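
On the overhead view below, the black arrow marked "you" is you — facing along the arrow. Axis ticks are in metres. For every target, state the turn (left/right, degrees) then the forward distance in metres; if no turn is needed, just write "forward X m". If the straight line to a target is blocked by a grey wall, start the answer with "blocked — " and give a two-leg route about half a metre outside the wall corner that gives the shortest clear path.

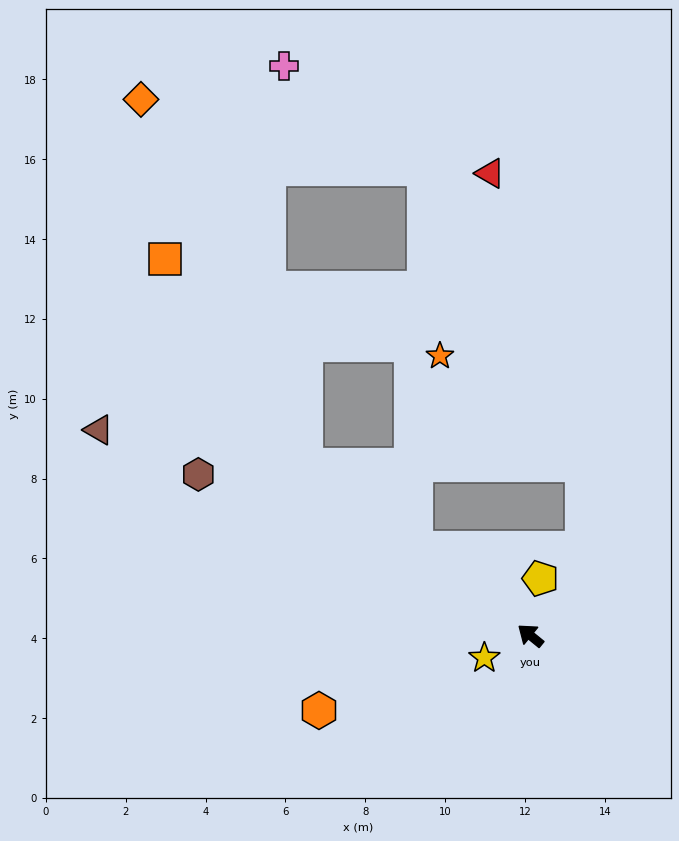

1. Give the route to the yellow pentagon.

turn right 61°, forward 1.4 m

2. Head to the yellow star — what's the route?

turn left 65°, forward 1.3 m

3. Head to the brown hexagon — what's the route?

turn left 13°, forward 9.2 m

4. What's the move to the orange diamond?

blocked — forward 7.0 m, then turn right 26°, forward 10.1 m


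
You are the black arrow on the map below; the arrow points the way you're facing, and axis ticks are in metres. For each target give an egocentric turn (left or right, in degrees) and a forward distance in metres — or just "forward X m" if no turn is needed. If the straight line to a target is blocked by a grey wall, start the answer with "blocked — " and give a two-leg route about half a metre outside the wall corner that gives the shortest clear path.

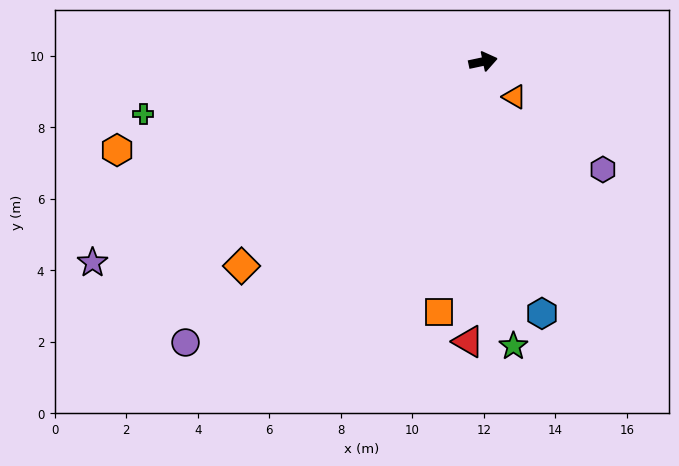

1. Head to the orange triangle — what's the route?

turn right 60°, forward 1.3 m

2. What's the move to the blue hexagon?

turn right 89°, forward 7.2 m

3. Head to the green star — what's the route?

turn right 96°, forward 8.0 m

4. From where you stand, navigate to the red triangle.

turn right 105°, forward 7.8 m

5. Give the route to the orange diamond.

turn right 152°, forward 8.8 m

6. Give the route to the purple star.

turn right 165°, forward 12.3 m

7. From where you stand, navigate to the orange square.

turn right 112°, forward 7.1 m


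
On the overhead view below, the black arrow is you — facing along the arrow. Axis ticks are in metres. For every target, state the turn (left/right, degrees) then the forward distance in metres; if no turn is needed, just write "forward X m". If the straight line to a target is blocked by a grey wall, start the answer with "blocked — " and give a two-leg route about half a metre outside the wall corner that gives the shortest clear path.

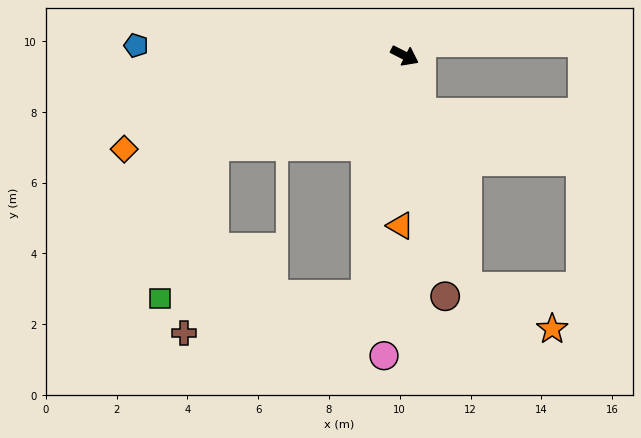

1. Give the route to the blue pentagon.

turn right 155°, forward 7.6 m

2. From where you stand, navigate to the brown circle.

turn right 53°, forward 6.9 m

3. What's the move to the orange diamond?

turn right 134°, forward 8.4 m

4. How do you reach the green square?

blocked — turn right 127°, forward 6.0 m, then turn left 44°, forward 4.6 m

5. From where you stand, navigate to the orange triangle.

turn right 64°, forward 4.8 m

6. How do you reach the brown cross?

blocked — turn right 72°, forward 6.9 m, then turn right 69°, forward 5.2 m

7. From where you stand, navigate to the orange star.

blocked — turn right 48°, forward 6.8 m, then turn left 49°, forward 2.7 m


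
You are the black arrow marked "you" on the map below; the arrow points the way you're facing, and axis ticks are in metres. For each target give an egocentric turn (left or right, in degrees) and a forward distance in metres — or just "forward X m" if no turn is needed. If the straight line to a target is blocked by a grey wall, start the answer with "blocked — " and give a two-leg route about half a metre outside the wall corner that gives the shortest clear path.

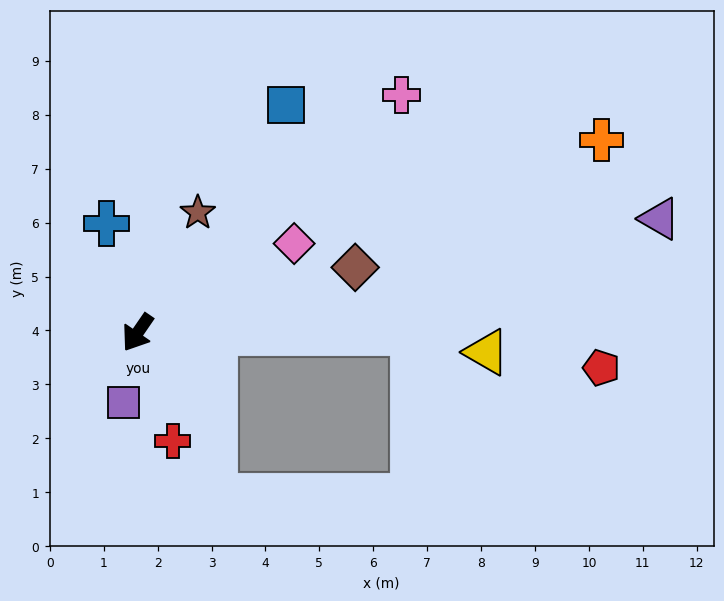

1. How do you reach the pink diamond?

turn left 154°, forward 3.3 m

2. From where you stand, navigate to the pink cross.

turn left 166°, forward 6.6 m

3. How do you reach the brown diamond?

turn left 141°, forward 4.2 m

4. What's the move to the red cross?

turn left 52°, forward 2.1 m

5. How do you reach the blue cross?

turn right 130°, forward 2.1 m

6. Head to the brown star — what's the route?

turn right 172°, forward 2.5 m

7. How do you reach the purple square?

turn left 23°, forward 1.3 m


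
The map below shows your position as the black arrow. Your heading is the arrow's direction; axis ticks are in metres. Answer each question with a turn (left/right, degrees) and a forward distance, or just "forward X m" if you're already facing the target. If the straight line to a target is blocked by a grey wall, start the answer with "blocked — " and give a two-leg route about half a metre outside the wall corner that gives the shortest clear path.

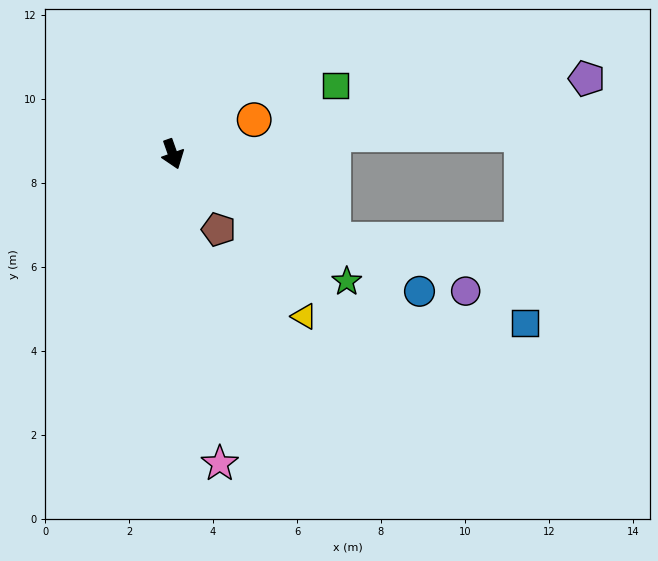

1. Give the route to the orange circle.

turn left 93°, forward 2.1 m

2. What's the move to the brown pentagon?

turn left 12°, forward 2.1 m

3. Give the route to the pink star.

turn right 11°, forward 7.5 m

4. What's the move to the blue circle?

turn left 41°, forward 6.7 m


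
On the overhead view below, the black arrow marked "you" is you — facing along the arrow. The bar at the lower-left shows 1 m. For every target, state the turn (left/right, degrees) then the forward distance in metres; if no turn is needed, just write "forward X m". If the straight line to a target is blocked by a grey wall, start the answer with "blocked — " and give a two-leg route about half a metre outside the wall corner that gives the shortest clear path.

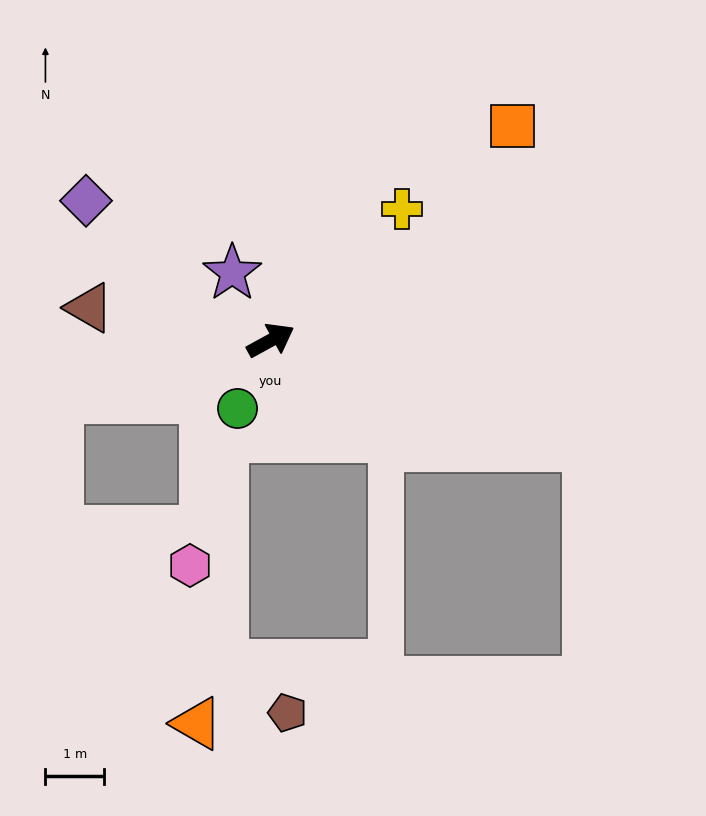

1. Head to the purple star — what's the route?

turn left 91°, forward 1.3 m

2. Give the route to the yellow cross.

turn left 16°, forward 3.1 m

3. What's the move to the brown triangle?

turn left 141°, forward 3.1 m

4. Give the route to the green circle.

turn right 145°, forward 1.3 m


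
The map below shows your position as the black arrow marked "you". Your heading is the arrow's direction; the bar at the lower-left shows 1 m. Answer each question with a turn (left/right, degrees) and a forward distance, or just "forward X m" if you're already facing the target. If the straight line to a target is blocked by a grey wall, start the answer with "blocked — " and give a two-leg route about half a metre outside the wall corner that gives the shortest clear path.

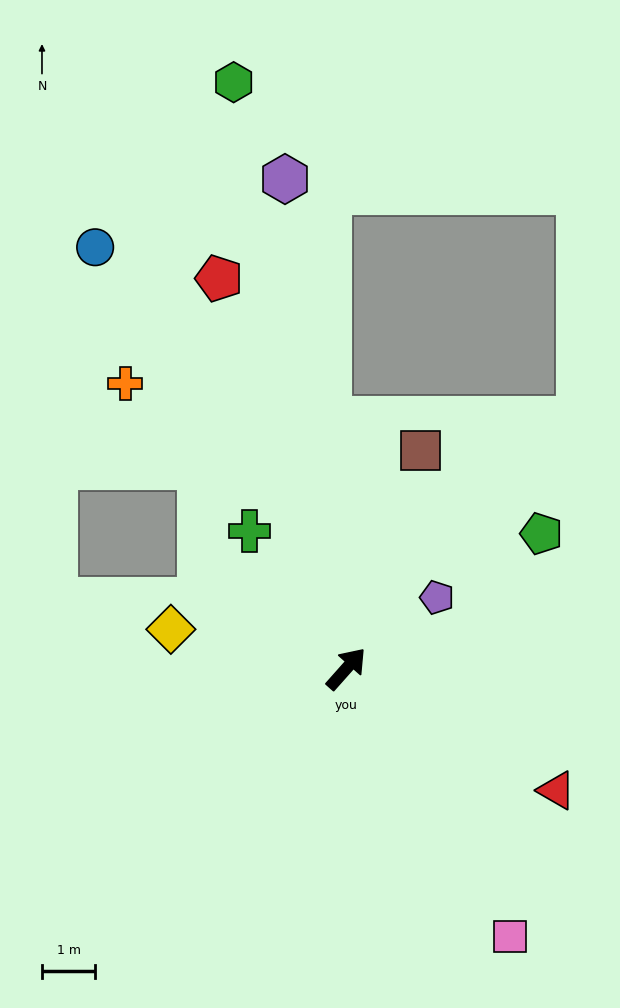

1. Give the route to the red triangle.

turn right 78°, forward 4.6 m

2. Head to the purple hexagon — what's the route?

turn left 49°, forward 9.3 m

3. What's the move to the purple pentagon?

turn right 10°, forward 2.2 m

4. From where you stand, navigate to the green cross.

turn left 77°, forward 3.2 m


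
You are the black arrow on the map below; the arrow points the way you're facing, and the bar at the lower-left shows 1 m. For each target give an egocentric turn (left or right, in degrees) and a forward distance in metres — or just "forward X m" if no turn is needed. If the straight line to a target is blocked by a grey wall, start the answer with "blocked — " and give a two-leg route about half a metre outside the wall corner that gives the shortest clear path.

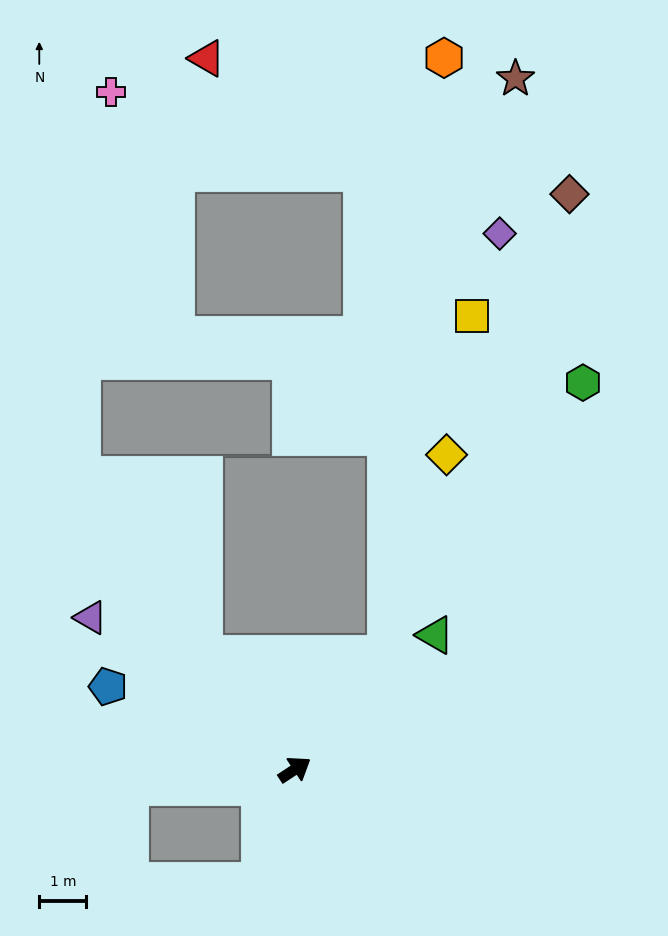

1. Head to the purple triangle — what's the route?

turn left 110°, forward 5.4 m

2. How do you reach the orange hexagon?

blocked — turn left 18°, forward 3.1 m, then turn left 33°, forward 12.7 m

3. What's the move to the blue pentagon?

turn left 123°, forward 4.3 m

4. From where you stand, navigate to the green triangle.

turn left 10°, forward 4.1 m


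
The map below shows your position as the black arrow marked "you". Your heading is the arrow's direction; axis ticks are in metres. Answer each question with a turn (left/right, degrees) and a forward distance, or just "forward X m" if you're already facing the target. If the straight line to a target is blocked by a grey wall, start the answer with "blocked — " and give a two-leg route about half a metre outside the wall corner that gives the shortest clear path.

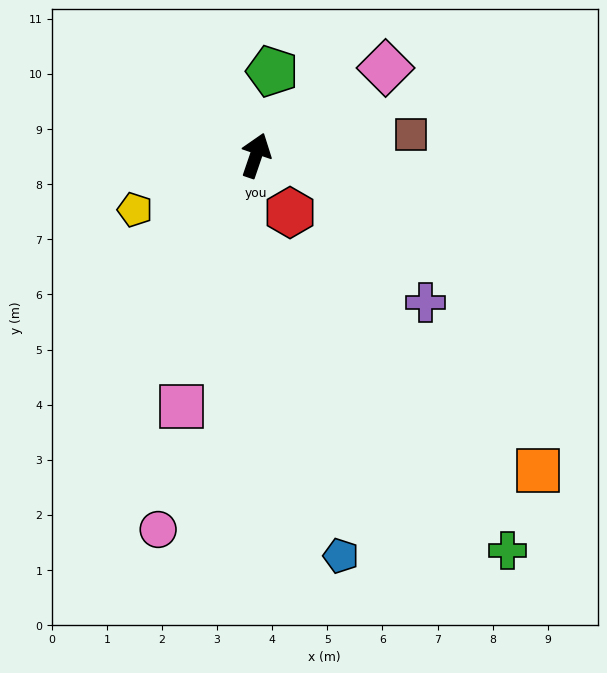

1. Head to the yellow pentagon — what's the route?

turn left 133°, forward 2.4 m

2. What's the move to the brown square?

turn right 64°, forward 2.8 m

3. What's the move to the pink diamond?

turn right 37°, forward 2.8 m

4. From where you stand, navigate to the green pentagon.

turn left 8°, forward 1.6 m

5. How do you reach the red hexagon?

turn right 130°, forward 1.2 m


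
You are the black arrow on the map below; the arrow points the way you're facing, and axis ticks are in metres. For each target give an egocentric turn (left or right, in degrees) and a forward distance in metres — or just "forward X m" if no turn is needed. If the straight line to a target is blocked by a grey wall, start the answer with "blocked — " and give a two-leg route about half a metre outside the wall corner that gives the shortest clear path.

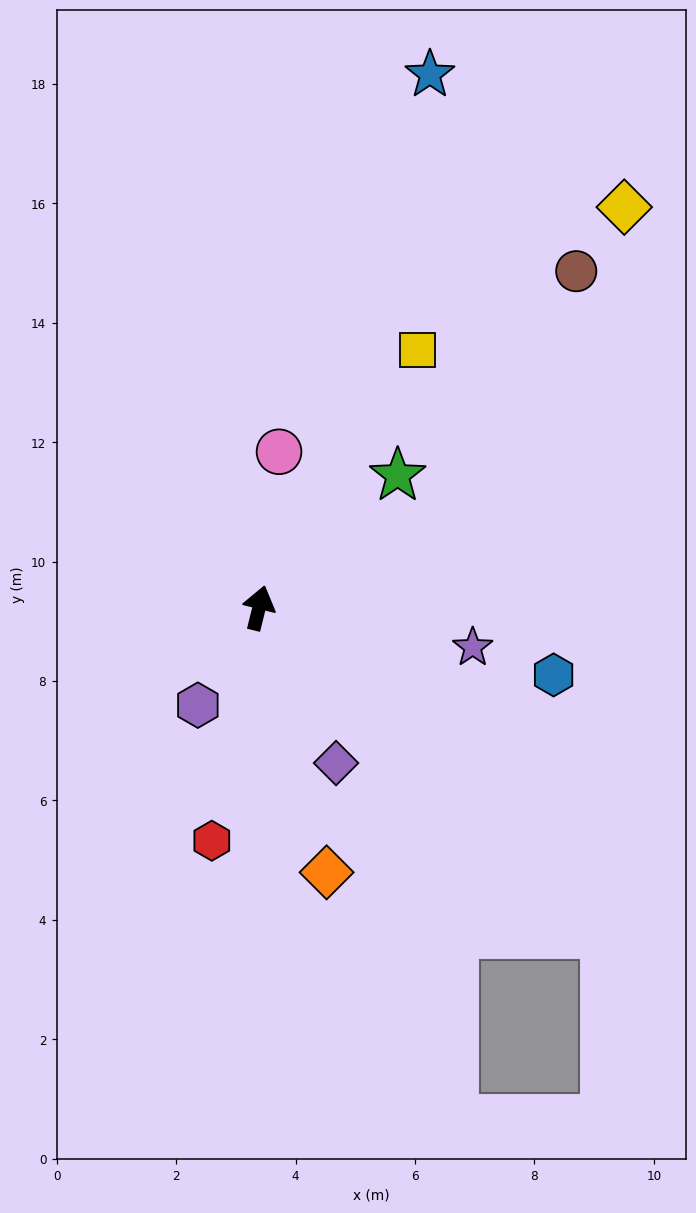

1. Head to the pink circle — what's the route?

turn left 7°, forward 2.6 m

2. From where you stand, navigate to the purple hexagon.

turn left 162°, forward 1.9 m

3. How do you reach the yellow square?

turn right 18°, forward 5.1 m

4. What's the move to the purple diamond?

turn right 140°, forward 2.9 m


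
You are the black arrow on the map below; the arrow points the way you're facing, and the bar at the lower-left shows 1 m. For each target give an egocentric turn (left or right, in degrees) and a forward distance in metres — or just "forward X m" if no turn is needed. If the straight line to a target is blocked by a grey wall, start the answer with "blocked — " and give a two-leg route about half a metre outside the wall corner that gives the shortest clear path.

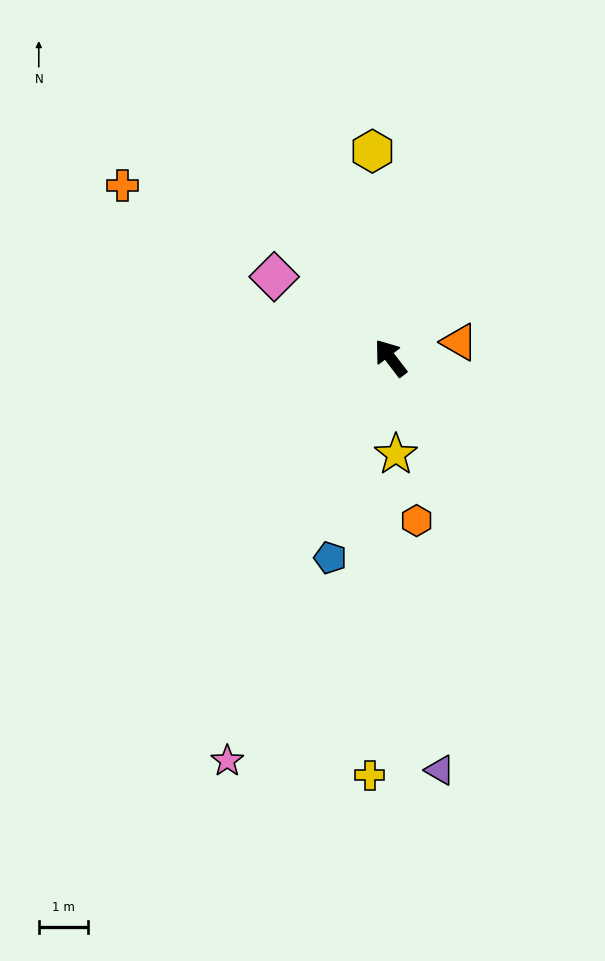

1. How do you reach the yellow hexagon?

turn right 32°, forward 4.3 m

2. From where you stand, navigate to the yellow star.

turn left 146°, forward 2.0 m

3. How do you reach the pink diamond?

turn left 18°, forward 2.9 m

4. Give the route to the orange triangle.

turn right 114°, forward 1.4 m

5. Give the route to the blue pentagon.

turn left 126°, forward 4.3 m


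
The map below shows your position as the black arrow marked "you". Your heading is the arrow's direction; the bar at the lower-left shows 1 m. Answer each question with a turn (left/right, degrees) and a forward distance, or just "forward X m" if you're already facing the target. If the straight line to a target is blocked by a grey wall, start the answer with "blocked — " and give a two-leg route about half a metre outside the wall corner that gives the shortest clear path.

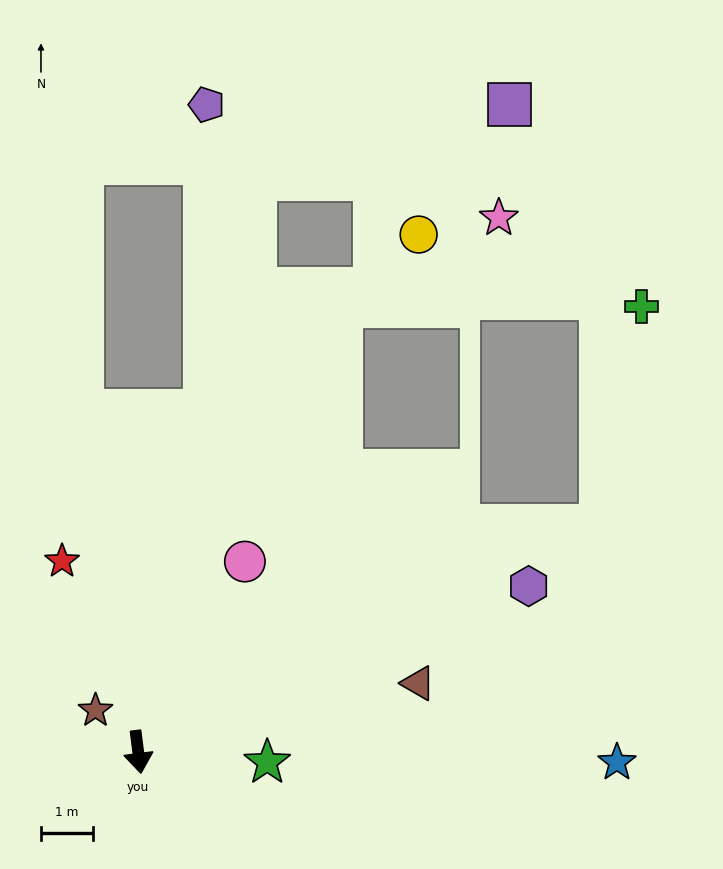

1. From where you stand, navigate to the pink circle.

turn left 144°, forward 4.2 m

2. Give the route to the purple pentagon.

blocked — turn left 162°, forward 6.7 m, then turn left 11°, forward 5.9 m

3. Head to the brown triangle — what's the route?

turn left 97°, forward 5.5 m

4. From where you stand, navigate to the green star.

turn left 78°, forward 2.5 m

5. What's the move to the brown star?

turn right 141°, forward 1.1 m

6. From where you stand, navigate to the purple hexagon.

turn left 106°, forward 8.1 m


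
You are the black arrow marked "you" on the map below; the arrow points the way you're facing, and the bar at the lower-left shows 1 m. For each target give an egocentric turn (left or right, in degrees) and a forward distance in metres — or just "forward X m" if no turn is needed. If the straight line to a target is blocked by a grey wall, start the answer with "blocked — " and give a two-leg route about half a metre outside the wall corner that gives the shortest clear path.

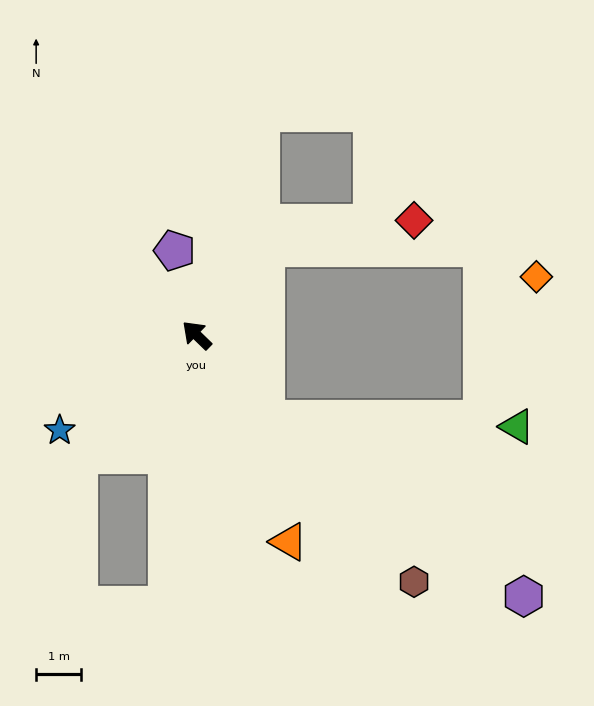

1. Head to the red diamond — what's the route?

blocked — turn right 84°, forward 2.5 m, then turn right 42°, forward 3.4 m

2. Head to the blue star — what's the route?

turn left 79°, forward 3.7 m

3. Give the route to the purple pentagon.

turn right 31°, forward 1.9 m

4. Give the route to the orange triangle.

turn left 158°, forward 5.0 m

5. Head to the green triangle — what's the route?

blocked — turn left 173°, forward 2.4 m, then turn left 49°, forward 5.6 m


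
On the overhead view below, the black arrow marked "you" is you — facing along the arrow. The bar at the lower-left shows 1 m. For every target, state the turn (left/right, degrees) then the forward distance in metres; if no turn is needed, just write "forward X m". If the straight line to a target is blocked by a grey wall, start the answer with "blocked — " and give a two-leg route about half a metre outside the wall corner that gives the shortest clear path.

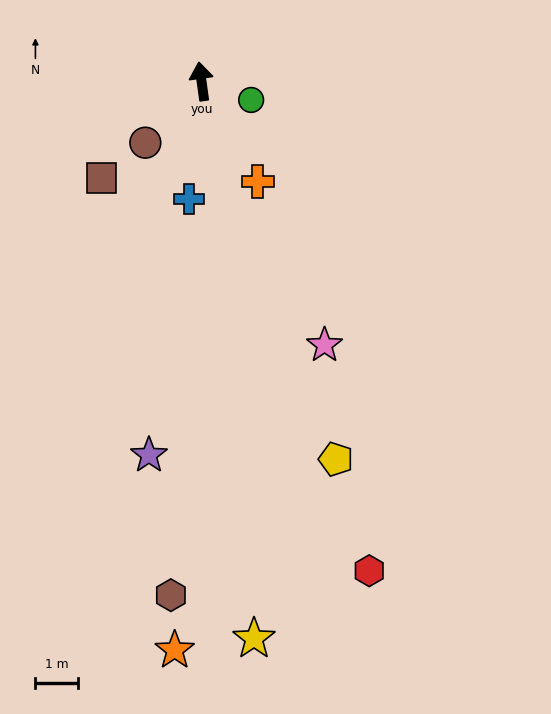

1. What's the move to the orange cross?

turn right 159°, forward 2.7 m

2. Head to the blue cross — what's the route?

turn left 166°, forward 2.8 m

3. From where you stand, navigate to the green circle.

turn right 119°, forward 1.2 m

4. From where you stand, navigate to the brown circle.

turn left 130°, forward 1.9 m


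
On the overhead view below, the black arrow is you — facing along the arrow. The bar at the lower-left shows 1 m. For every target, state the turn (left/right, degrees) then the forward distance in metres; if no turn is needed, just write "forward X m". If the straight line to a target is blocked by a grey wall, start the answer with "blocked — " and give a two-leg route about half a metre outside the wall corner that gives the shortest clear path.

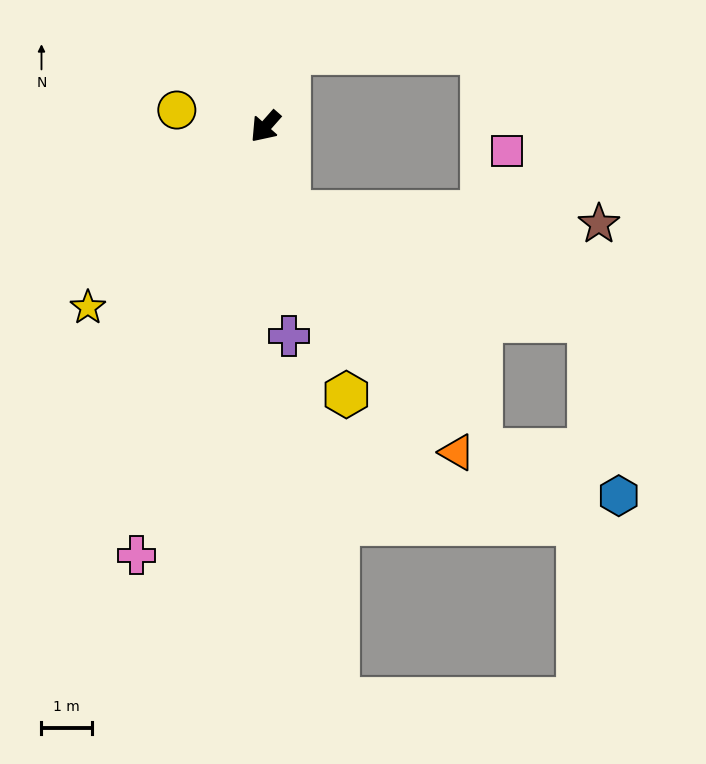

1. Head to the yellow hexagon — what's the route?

turn left 58°, forward 5.5 m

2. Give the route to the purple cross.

turn left 48°, forward 4.2 m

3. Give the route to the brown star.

blocked — turn left 57°, forward 1.7 m, then turn left 72°, forward 6.1 m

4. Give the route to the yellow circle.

turn right 59°, forward 1.8 m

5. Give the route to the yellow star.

turn right 3°, forward 5.0 m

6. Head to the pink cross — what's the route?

turn left 25°, forward 8.8 m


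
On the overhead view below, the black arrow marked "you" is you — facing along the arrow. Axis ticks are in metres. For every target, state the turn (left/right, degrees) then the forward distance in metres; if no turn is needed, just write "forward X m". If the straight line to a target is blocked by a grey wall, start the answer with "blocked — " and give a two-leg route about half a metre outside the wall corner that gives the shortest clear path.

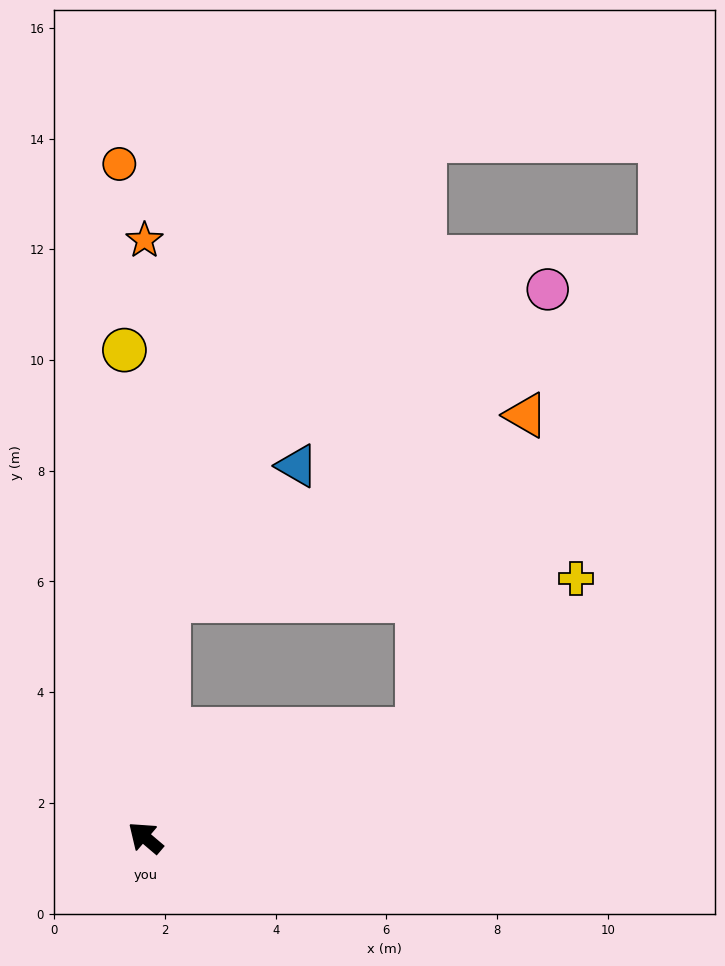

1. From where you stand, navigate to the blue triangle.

blocked — turn right 55°, forward 4.3 m, then turn right 39°, forward 3.4 m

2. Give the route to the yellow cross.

blocked — turn right 118°, forward 5.3 m, then turn left 23°, forward 4.0 m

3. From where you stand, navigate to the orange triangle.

blocked — turn right 118°, forward 5.3 m, then turn left 50°, forward 6.0 m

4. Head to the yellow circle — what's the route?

turn right 47°, forward 8.8 m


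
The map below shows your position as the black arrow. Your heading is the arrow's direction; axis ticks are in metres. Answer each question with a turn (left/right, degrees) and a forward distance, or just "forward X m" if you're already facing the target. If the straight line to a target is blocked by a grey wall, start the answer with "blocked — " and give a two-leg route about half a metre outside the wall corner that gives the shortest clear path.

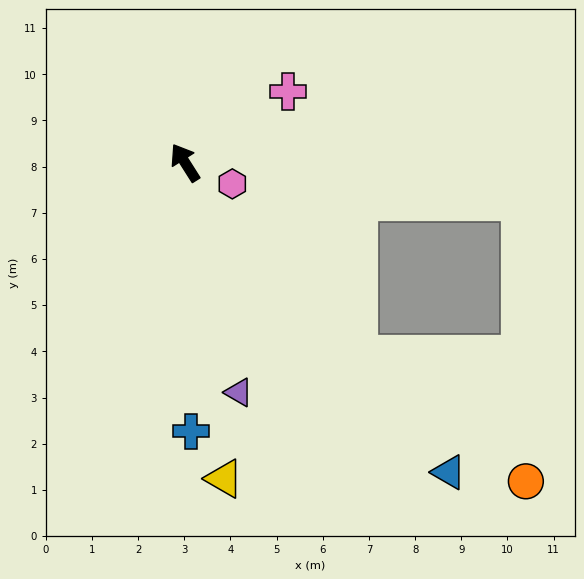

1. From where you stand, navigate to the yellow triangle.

turn left 155°, forward 6.9 m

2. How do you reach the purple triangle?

turn left 161°, forward 5.1 m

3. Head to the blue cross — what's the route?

turn left 149°, forward 5.8 m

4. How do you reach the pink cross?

turn right 88°, forward 2.7 m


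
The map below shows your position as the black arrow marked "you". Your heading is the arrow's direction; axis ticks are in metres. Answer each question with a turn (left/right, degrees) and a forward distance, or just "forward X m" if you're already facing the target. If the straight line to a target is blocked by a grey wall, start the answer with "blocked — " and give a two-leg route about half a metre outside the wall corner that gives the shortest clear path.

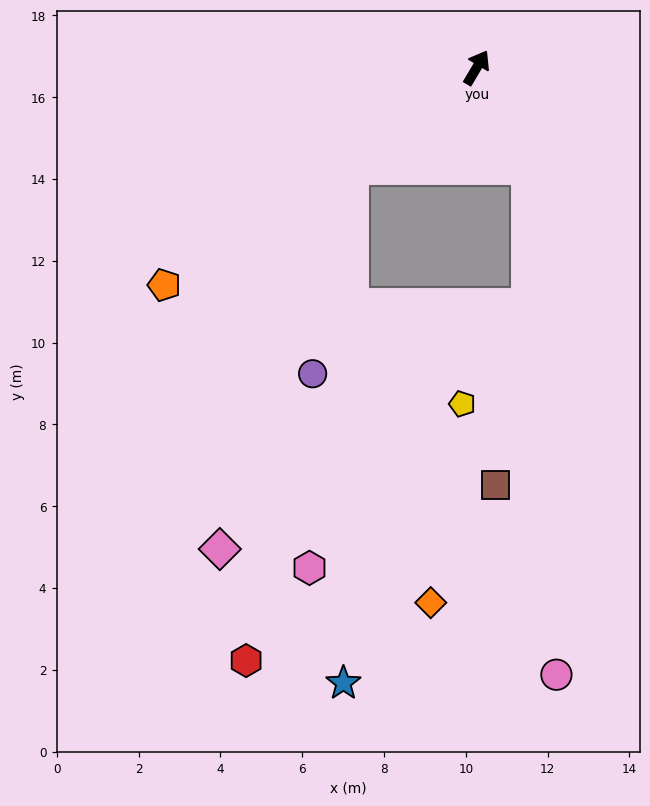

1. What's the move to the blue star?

blocked — turn left 159°, forward 3.9 m, then turn left 51°, forward 12.6 m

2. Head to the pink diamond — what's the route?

blocked — turn left 159°, forward 3.9 m, then turn left 33°, forward 9.9 m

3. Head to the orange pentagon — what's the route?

turn left 155°, forward 9.3 m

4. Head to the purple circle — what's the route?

blocked — turn left 159°, forward 3.9 m, then turn left 41°, forward 5.1 m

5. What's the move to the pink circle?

blocked — turn right 122°, forward 2.8 m, then turn right 24°, forward 12.4 m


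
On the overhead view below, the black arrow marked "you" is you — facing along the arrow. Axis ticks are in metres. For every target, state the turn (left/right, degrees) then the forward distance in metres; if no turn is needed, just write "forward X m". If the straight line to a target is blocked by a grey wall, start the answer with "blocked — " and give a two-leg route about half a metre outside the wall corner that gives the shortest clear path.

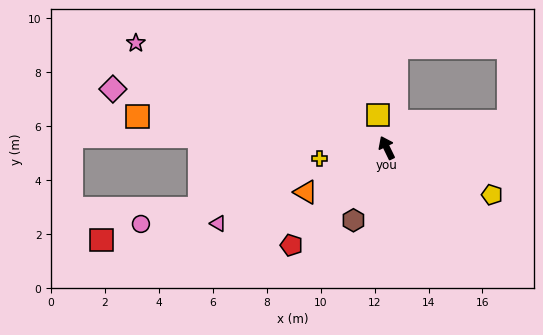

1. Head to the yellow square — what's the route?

turn right 11°, forward 1.3 m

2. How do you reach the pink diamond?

turn left 52°, forward 10.4 m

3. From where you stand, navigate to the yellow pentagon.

turn right 140°, forward 4.3 m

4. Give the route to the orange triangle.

turn left 93°, forward 3.4 m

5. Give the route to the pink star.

turn left 41°, forward 10.1 m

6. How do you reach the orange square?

turn left 57°, forward 9.3 m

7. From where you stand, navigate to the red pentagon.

turn left 110°, forward 5.0 m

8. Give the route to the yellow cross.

turn left 73°, forward 2.5 m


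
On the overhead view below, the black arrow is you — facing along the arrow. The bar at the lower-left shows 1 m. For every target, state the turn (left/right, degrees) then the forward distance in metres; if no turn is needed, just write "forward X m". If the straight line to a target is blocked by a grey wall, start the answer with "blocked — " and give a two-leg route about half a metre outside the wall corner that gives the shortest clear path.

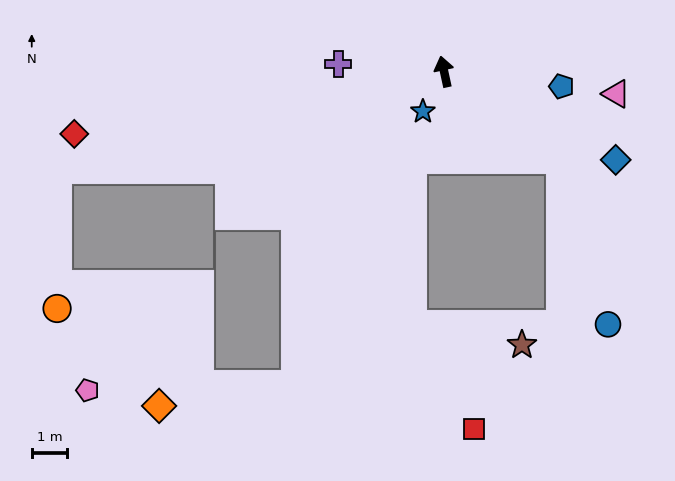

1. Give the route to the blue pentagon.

turn right 110°, forward 3.4 m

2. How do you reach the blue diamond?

turn right 130°, forward 5.5 m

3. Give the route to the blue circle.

blocked — turn right 139°, forward 4.2 m, then turn right 37°, forward 4.9 m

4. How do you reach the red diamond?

turn left 87°, forward 10.7 m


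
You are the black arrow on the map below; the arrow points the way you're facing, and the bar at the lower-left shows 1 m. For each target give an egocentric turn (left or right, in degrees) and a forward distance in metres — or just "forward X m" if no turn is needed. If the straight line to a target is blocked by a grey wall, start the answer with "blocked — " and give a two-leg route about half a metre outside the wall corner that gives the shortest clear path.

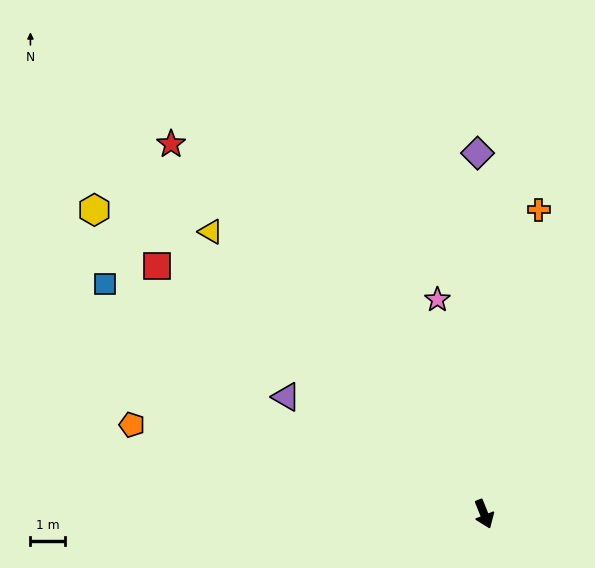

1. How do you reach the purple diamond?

turn left 159°, forward 10.5 m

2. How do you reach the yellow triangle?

turn right 158°, forward 11.4 m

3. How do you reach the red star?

turn right 162°, forward 14.1 m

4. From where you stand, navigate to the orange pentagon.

turn right 126°, forward 10.6 m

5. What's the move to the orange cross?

turn left 148°, forward 9.0 m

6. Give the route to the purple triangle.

turn right 143°, forward 6.7 m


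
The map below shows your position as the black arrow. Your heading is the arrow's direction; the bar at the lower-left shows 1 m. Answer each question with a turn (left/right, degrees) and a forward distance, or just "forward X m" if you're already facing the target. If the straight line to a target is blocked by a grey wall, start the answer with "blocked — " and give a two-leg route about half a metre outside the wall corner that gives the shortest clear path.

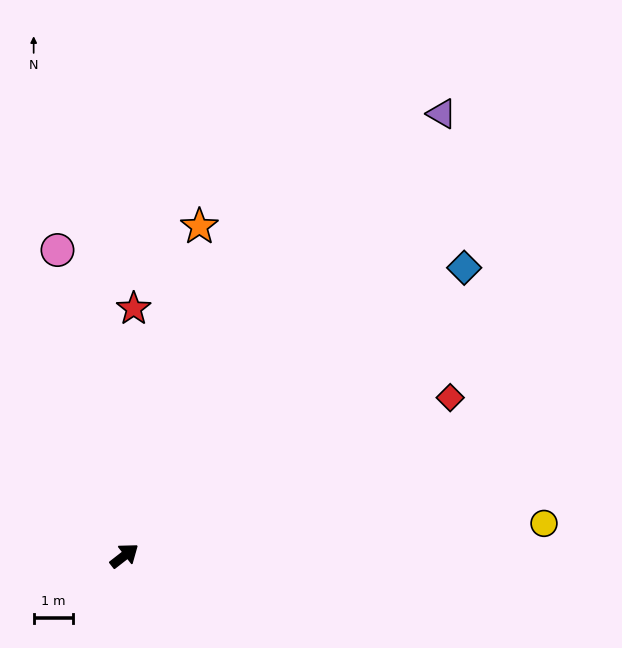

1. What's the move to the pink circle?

turn left 64°, forward 8.0 m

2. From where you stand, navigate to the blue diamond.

turn left 2°, forward 11.4 m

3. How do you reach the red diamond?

turn right 12°, forward 9.2 m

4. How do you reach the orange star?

turn left 39°, forward 8.6 m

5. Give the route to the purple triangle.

turn left 16°, forward 13.9 m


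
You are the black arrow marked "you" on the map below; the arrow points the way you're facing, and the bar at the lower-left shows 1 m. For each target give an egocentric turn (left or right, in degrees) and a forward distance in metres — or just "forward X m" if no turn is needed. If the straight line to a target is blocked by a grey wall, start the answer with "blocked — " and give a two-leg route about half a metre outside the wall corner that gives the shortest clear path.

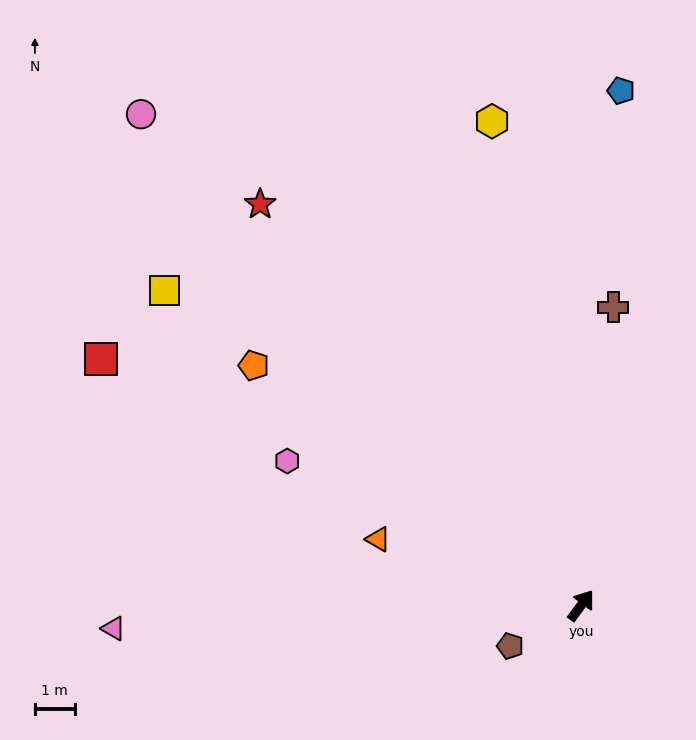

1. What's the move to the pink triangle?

turn left 129°, forward 11.8 m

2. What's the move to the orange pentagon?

turn left 90°, forward 10.2 m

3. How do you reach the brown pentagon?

turn left 156°, forward 2.1 m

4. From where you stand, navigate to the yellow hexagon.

turn left 47°, forward 12.4 m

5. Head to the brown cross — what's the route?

turn left 30°, forward 7.5 m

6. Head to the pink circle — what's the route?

turn left 78°, forward 16.6 m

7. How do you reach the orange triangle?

turn left 108°, forward 5.4 m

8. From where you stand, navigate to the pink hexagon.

turn left 100°, forward 8.2 m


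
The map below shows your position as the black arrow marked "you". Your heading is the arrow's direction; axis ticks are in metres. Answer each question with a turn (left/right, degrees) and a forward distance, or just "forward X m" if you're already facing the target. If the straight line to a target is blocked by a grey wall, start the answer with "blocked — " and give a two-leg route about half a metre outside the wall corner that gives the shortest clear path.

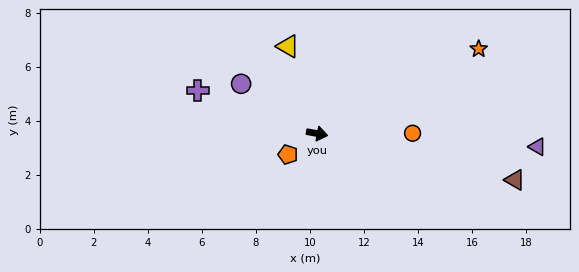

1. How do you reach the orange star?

turn left 38°, forward 6.8 m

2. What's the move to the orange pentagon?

turn right 134°, forward 1.3 m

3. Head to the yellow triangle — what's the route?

turn left 119°, forward 3.4 m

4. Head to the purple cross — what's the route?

turn left 170°, forward 4.7 m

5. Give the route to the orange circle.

turn left 11°, forward 3.5 m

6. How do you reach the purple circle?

turn left 157°, forward 3.4 m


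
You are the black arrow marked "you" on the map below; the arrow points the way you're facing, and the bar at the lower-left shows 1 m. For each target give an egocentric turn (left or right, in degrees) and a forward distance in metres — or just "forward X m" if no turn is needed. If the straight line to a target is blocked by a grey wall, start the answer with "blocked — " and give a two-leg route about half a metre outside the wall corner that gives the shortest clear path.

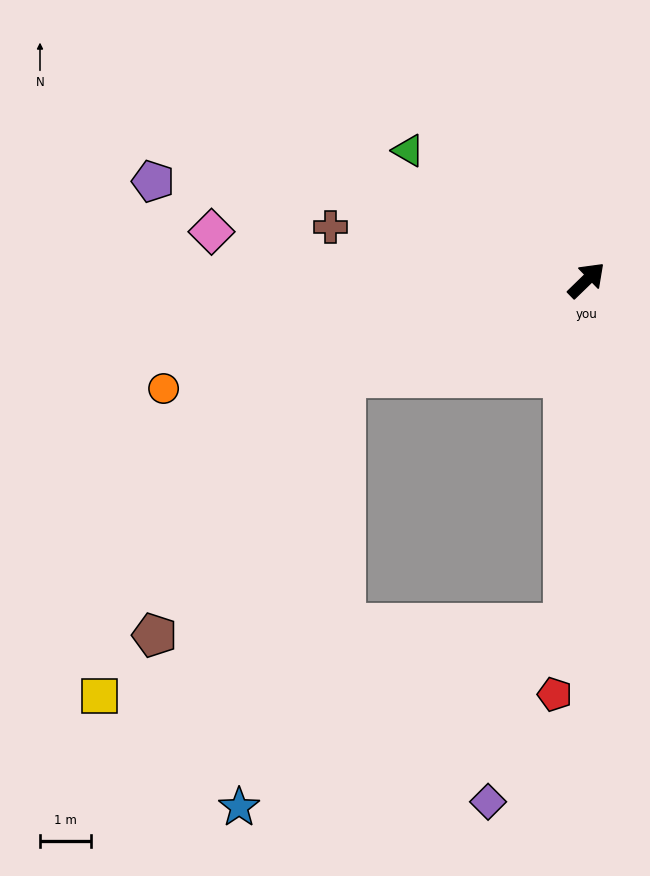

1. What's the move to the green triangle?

turn left 100°, forward 4.3 m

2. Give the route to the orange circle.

turn left 150°, forward 8.6 m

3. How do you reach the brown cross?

turn left 124°, forward 5.1 m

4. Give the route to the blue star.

blocked — turn left 157°, forward 5.1 m, then turn left 55°, forward 8.7 m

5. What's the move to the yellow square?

blocked — turn right 138°, forward 6.8 m, then turn right 77°, forward 9.3 m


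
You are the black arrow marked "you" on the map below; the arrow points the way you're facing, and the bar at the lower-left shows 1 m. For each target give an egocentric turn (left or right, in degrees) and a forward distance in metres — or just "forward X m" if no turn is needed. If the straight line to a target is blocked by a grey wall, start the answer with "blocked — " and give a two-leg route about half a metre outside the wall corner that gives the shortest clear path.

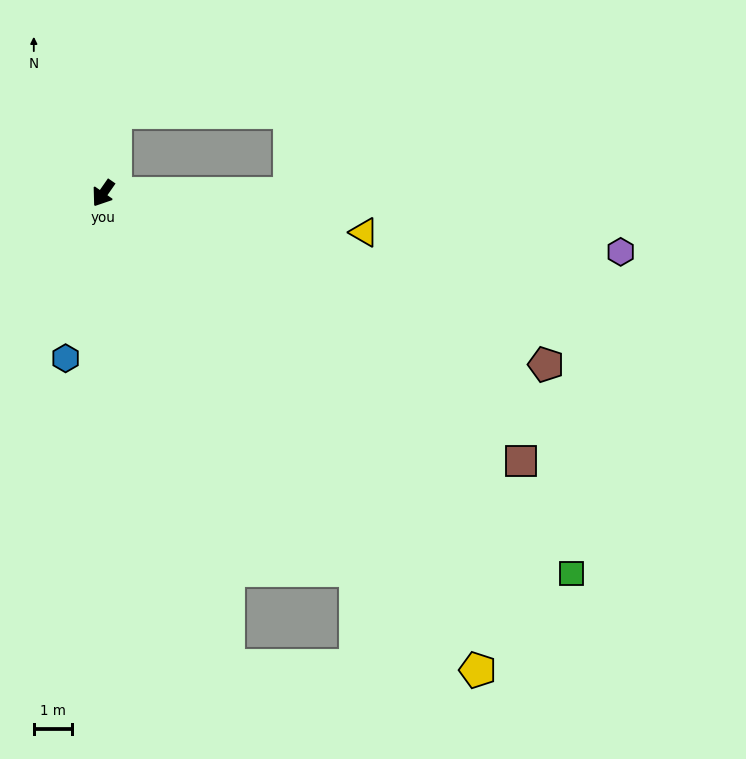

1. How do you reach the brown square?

turn left 92°, forward 13.0 m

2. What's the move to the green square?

turn left 86°, forward 15.7 m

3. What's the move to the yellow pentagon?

turn left 73°, forward 15.8 m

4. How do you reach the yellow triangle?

turn left 116°, forward 6.9 m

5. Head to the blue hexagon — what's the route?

turn left 22°, forward 4.4 m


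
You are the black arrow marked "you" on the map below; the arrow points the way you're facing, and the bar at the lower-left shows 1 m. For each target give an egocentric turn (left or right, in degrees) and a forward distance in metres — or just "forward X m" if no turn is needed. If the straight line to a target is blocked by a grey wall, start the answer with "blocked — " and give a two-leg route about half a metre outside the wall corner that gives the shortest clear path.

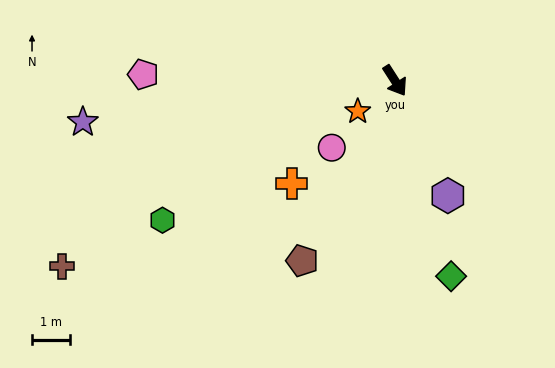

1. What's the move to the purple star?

turn right 115°, forward 8.3 m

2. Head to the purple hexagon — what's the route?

turn right 8°, forward 3.3 m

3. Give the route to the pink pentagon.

turn right 124°, forward 6.6 m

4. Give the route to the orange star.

turn right 83°, forward 1.3 m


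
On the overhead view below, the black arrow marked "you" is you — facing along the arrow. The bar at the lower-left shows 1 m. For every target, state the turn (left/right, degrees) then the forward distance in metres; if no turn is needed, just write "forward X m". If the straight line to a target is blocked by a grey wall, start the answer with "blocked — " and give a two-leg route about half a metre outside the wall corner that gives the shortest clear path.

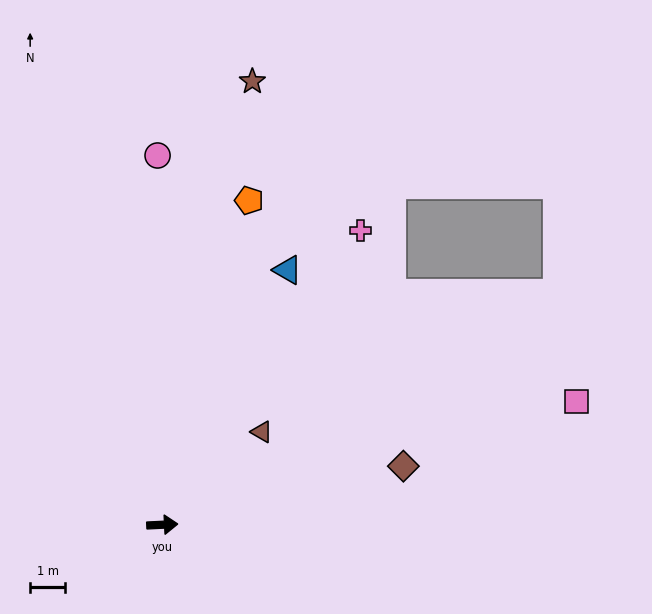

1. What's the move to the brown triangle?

turn left 40°, forward 3.9 m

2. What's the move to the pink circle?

turn left 88°, forward 10.6 m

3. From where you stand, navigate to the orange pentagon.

turn left 72°, forward 9.6 m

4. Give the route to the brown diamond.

turn left 11°, forward 7.1 m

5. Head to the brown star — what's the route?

turn left 76°, forward 13.0 m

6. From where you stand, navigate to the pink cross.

turn left 53°, forward 10.2 m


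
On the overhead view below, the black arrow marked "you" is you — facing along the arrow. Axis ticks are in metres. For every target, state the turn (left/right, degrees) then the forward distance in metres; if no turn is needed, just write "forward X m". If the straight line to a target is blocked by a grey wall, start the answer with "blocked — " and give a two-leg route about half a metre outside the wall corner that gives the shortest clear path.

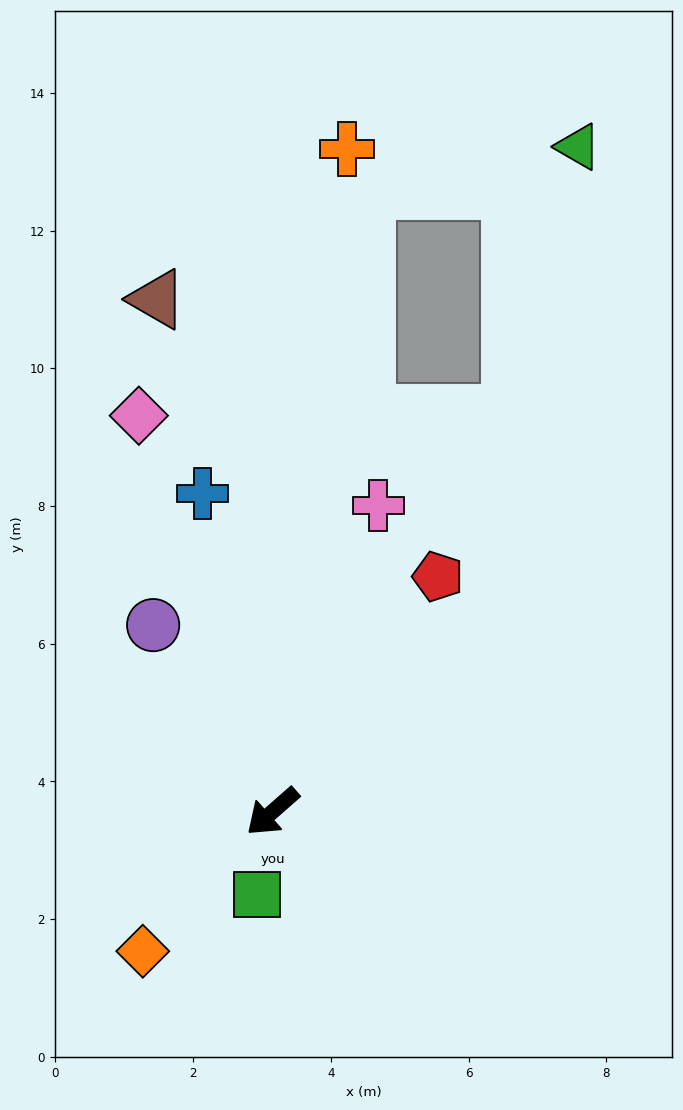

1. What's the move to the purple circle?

turn right 99°, forward 3.2 m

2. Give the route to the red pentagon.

turn right 166°, forward 4.2 m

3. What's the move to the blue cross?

turn right 119°, forward 4.7 m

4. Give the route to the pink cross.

turn right 150°, forward 4.7 m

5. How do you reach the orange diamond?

turn left 6°, forward 2.8 m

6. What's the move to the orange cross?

turn right 138°, forward 9.7 m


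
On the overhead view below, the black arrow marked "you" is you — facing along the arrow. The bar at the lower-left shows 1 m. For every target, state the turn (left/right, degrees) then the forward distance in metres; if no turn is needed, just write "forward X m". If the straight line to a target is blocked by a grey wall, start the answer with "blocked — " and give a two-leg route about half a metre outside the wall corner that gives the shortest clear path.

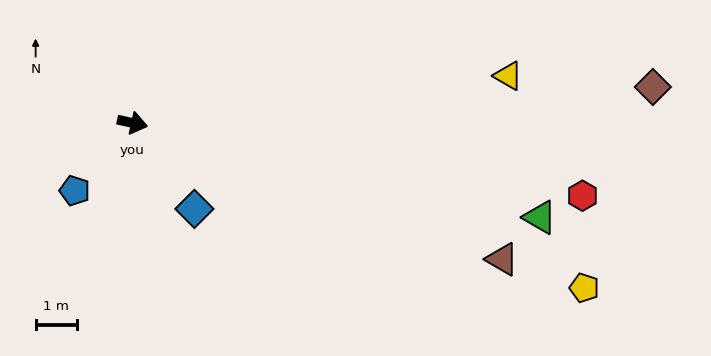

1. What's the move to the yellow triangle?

turn left 20°, forward 9.1 m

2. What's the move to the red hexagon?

turn left 3°, forward 11.0 m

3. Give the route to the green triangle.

forward 10.1 m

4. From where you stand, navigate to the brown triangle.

turn right 8°, forward 9.5 m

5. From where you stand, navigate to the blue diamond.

turn right 42°, forward 2.6 m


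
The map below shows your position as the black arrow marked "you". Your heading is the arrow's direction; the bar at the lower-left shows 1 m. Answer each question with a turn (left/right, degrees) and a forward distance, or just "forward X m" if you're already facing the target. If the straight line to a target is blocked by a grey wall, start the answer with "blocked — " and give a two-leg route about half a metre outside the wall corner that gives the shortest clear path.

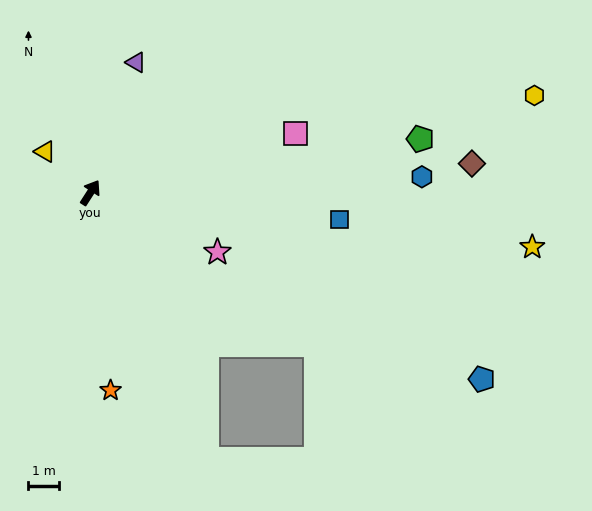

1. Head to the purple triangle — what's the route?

turn left 13°, forward 4.5 m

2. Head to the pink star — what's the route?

turn right 82°, forward 4.5 m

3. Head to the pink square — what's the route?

turn right 41°, forward 6.9 m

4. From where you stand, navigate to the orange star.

turn right 141°, forward 6.4 m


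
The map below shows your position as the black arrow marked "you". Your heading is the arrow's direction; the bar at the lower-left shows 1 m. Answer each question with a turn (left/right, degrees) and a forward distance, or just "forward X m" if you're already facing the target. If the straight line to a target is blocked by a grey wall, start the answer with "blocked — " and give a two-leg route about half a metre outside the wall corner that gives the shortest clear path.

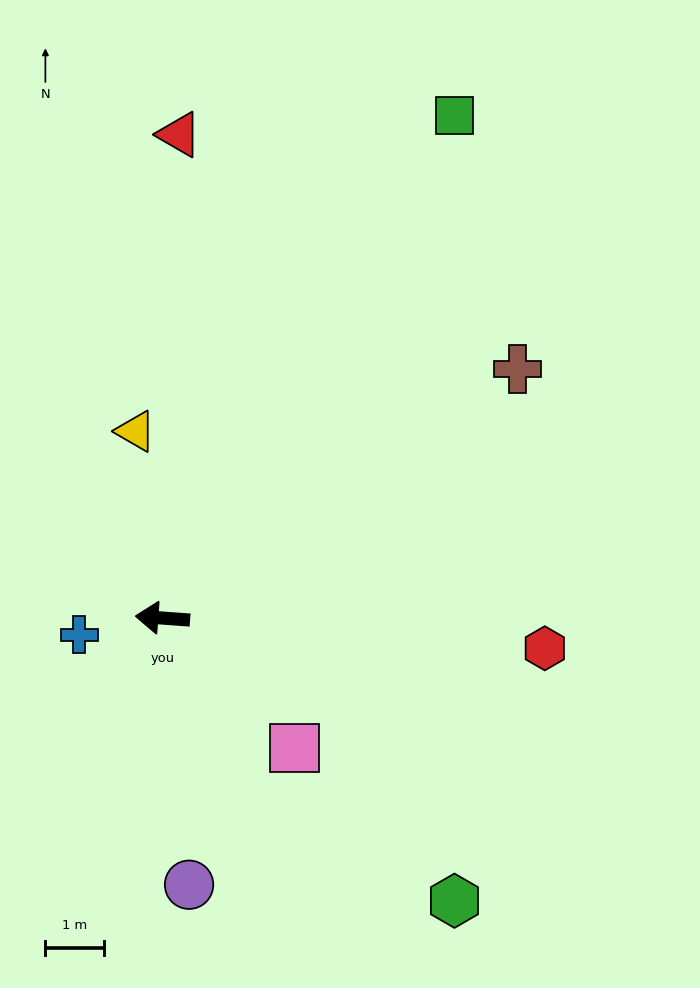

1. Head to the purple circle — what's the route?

turn left 100°, forward 4.6 m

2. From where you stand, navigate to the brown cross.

turn right 141°, forward 7.4 m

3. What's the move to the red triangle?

turn right 88°, forward 8.3 m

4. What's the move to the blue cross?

turn left 16°, forward 1.5 m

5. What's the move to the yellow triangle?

turn right 78°, forward 3.2 m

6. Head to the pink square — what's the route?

turn left 140°, forward 3.2 m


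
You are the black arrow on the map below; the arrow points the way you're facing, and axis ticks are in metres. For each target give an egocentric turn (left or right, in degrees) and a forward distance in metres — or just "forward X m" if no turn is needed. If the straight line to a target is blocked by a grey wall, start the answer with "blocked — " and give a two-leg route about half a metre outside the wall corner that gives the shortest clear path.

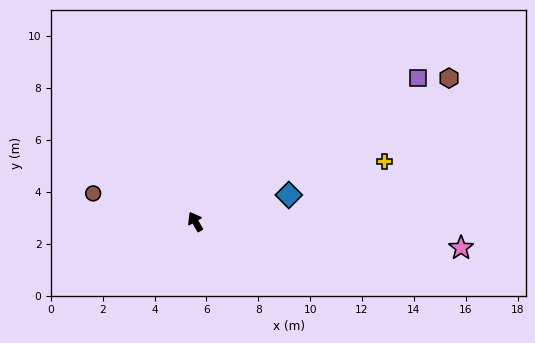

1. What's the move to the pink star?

turn right 125°, forward 10.3 m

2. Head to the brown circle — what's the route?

turn left 45°, forward 4.1 m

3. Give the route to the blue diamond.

turn right 104°, forward 3.8 m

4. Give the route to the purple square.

turn right 87°, forward 10.2 m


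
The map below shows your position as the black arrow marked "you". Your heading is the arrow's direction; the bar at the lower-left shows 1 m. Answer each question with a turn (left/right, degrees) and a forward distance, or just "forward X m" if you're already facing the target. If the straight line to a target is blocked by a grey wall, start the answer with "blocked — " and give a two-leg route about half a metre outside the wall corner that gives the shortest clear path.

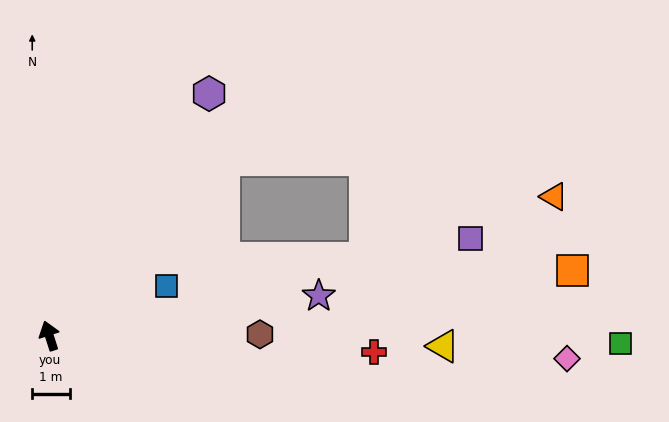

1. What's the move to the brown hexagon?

turn right 107°, forward 5.6 m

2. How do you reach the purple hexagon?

turn right 51°, forward 7.7 m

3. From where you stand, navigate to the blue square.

turn right 85°, forward 3.4 m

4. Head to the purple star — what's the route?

turn right 99°, forward 7.3 m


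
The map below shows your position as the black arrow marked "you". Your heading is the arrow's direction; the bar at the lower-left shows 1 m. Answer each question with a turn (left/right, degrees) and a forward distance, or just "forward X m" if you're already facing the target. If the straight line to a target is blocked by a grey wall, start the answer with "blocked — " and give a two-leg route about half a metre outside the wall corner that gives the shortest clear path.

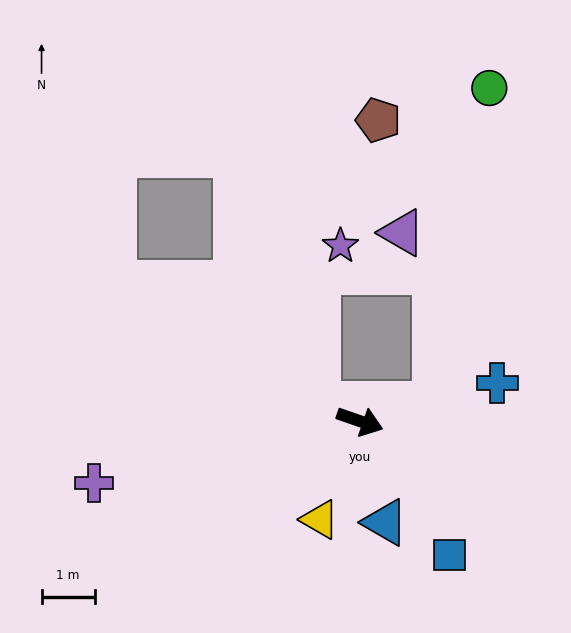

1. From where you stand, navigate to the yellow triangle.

turn right 93°, forward 2.0 m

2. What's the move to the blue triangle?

turn right 57°, forward 2.0 m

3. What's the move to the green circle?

blocked — turn left 32°, forward 1.4 m, then turn left 67°, forward 6.0 m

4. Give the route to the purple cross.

turn right 148°, forward 5.2 m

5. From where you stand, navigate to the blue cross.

turn left 35°, forward 2.7 m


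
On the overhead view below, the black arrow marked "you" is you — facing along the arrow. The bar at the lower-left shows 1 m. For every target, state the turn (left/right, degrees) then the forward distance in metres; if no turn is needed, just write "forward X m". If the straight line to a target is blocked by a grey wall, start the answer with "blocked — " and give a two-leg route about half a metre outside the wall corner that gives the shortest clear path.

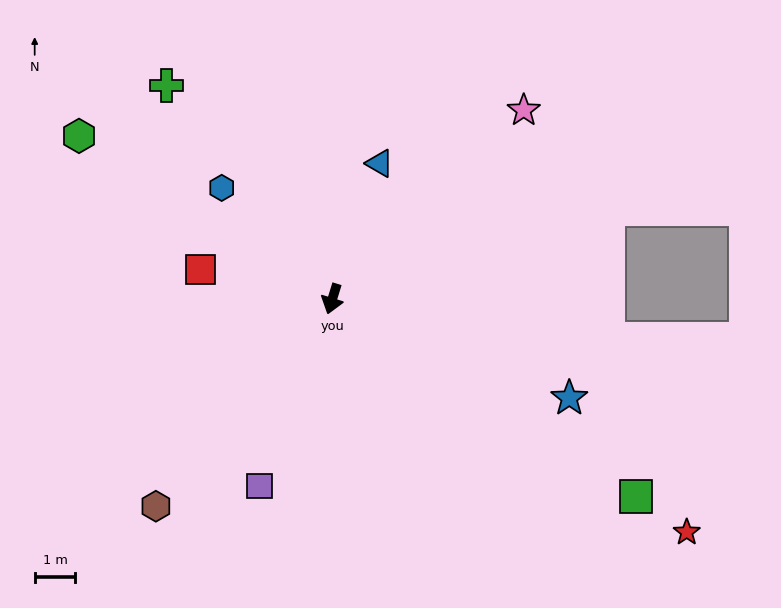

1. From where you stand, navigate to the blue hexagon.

turn right 118°, forward 3.9 m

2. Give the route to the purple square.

turn right 4°, forward 5.0 m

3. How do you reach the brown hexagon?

turn right 23°, forward 6.7 m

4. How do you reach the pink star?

turn left 152°, forward 6.6 m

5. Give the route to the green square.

turn left 74°, forward 8.9 m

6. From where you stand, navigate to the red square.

turn right 86°, forward 3.3 m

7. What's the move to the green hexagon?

turn right 106°, forward 7.4 m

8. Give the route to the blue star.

turn left 84°, forward 6.3 m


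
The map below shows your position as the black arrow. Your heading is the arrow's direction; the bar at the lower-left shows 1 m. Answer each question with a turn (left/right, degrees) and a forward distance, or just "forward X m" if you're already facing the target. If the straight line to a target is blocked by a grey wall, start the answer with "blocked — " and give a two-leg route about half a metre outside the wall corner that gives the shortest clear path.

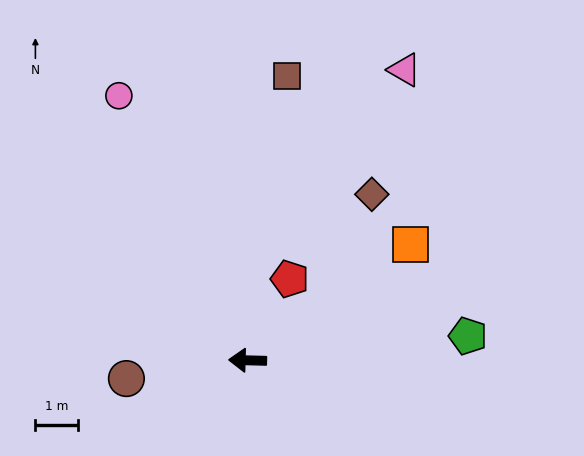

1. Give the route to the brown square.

turn right 96°, forward 6.7 m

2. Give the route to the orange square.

turn right 143°, forward 4.7 m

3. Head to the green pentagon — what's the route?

turn right 172°, forward 5.2 m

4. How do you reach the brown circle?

turn left 10°, forward 2.9 m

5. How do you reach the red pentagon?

turn right 116°, forward 2.1 m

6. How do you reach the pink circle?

turn right 63°, forward 6.9 m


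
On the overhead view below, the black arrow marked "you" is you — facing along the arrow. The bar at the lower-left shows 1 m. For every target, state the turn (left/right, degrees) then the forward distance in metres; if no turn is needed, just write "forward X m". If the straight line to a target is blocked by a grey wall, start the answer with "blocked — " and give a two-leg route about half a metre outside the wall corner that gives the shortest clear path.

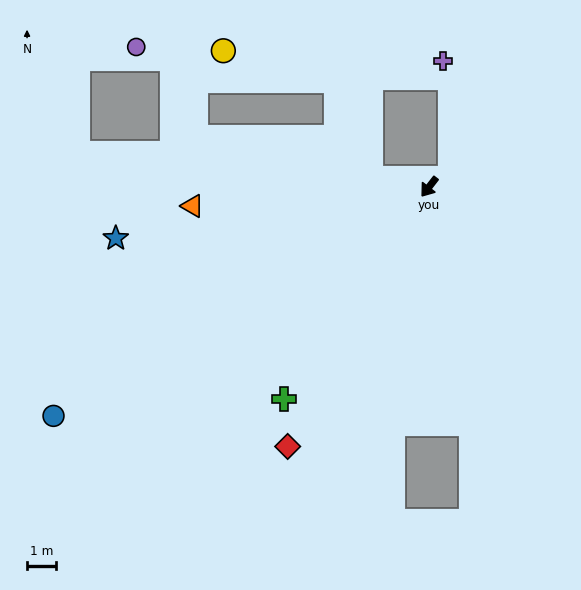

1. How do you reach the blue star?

turn right 43°, forward 11.0 m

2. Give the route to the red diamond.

turn left 9°, forward 10.2 m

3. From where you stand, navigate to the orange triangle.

turn right 48°, forward 8.2 m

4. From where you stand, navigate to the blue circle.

turn right 21°, forward 15.2 m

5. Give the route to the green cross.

turn left 3°, forward 8.9 m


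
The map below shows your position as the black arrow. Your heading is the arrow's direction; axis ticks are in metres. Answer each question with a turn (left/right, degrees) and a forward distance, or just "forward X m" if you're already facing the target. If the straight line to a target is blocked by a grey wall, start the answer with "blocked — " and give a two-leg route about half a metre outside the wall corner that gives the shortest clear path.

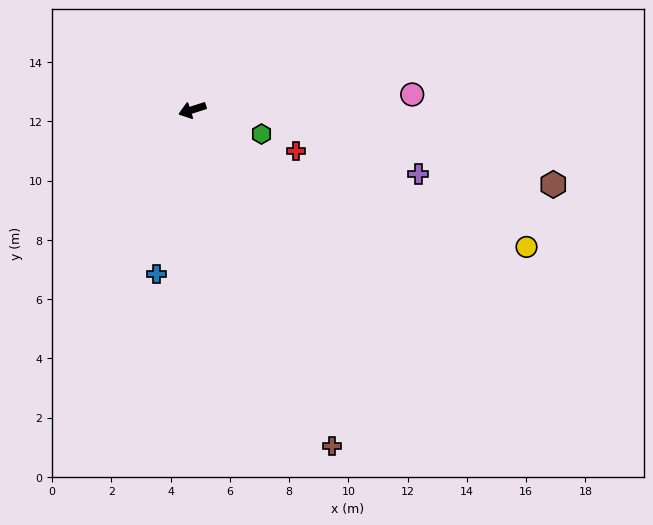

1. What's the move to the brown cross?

turn left 95°, forward 12.3 m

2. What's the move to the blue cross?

turn left 60°, forward 5.7 m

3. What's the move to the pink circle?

turn left 166°, forward 7.4 m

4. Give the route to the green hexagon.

turn left 143°, forward 2.5 m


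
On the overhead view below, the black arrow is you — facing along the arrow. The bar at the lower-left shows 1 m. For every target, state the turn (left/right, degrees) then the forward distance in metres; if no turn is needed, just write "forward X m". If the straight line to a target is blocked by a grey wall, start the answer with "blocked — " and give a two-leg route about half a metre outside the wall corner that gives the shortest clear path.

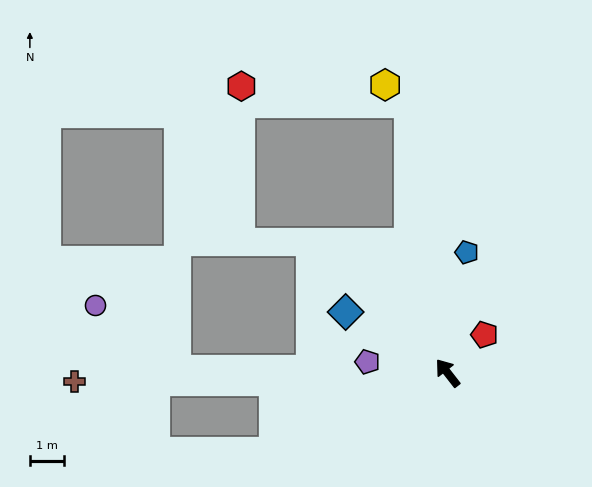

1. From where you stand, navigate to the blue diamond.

turn left 21°, forward 3.4 m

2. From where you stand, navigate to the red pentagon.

turn right 82°, forward 1.5 m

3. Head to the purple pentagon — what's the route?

turn left 44°, forward 2.3 m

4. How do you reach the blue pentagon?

turn right 47°, forward 3.5 m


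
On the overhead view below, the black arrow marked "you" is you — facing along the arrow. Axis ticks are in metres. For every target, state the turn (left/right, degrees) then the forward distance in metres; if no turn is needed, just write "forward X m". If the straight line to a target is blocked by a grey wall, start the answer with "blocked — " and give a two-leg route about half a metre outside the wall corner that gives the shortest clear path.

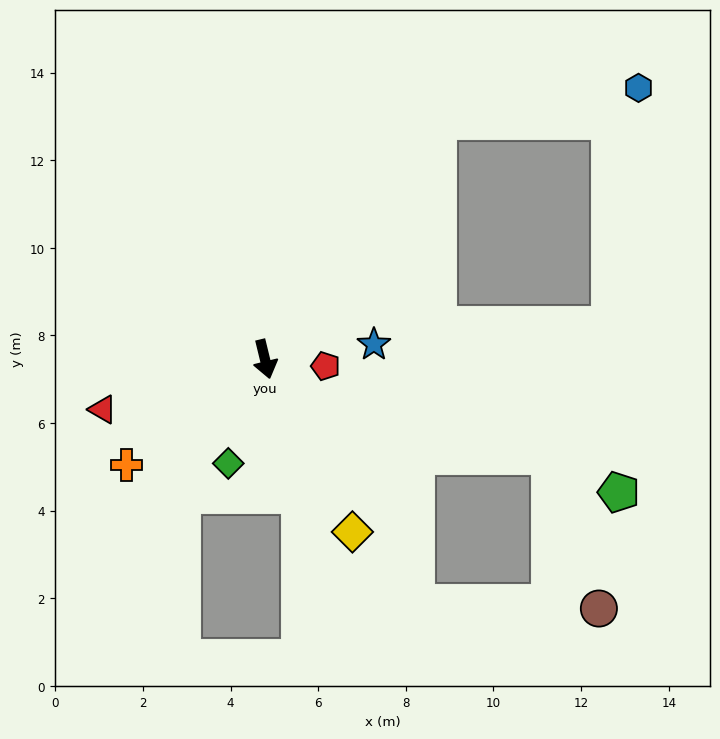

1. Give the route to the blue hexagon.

blocked — turn left 130°, forward 6.7 m, then turn right 44°, forward 4.6 m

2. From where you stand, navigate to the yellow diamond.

turn left 13°, forward 4.4 m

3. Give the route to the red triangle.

turn right 86°, forward 3.9 m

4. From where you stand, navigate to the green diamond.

turn right 33°, forward 2.5 m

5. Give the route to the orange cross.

turn right 66°, forward 4.0 m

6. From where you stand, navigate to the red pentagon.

turn left 70°, forward 1.4 m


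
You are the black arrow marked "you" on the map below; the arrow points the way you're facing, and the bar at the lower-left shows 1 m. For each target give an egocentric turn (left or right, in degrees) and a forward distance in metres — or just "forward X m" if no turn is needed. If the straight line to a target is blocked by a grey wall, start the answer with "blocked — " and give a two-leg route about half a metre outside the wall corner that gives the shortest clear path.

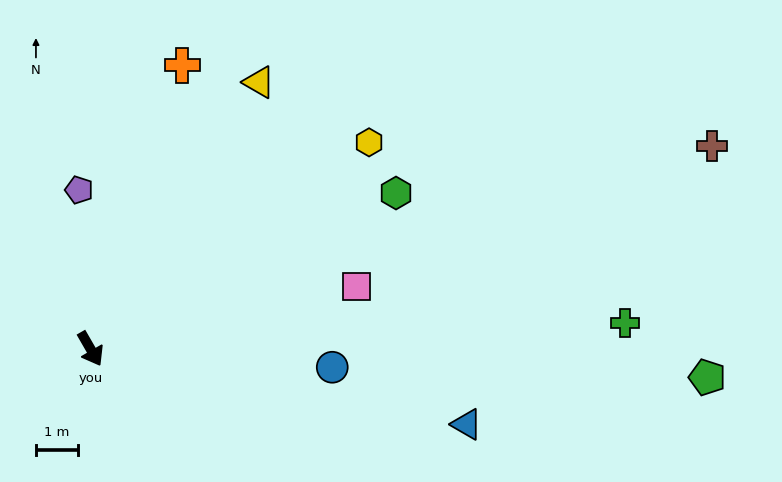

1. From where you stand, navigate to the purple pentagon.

turn left 154°, forward 3.8 m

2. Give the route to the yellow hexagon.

turn left 97°, forward 8.2 m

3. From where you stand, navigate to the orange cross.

turn left 132°, forward 7.0 m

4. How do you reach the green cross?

turn left 63°, forward 12.6 m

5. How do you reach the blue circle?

turn left 56°, forward 5.7 m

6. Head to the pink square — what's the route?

turn left 73°, forward 6.4 m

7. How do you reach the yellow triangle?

turn left 118°, forward 7.4 m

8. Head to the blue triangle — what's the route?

turn left 49°, forward 9.0 m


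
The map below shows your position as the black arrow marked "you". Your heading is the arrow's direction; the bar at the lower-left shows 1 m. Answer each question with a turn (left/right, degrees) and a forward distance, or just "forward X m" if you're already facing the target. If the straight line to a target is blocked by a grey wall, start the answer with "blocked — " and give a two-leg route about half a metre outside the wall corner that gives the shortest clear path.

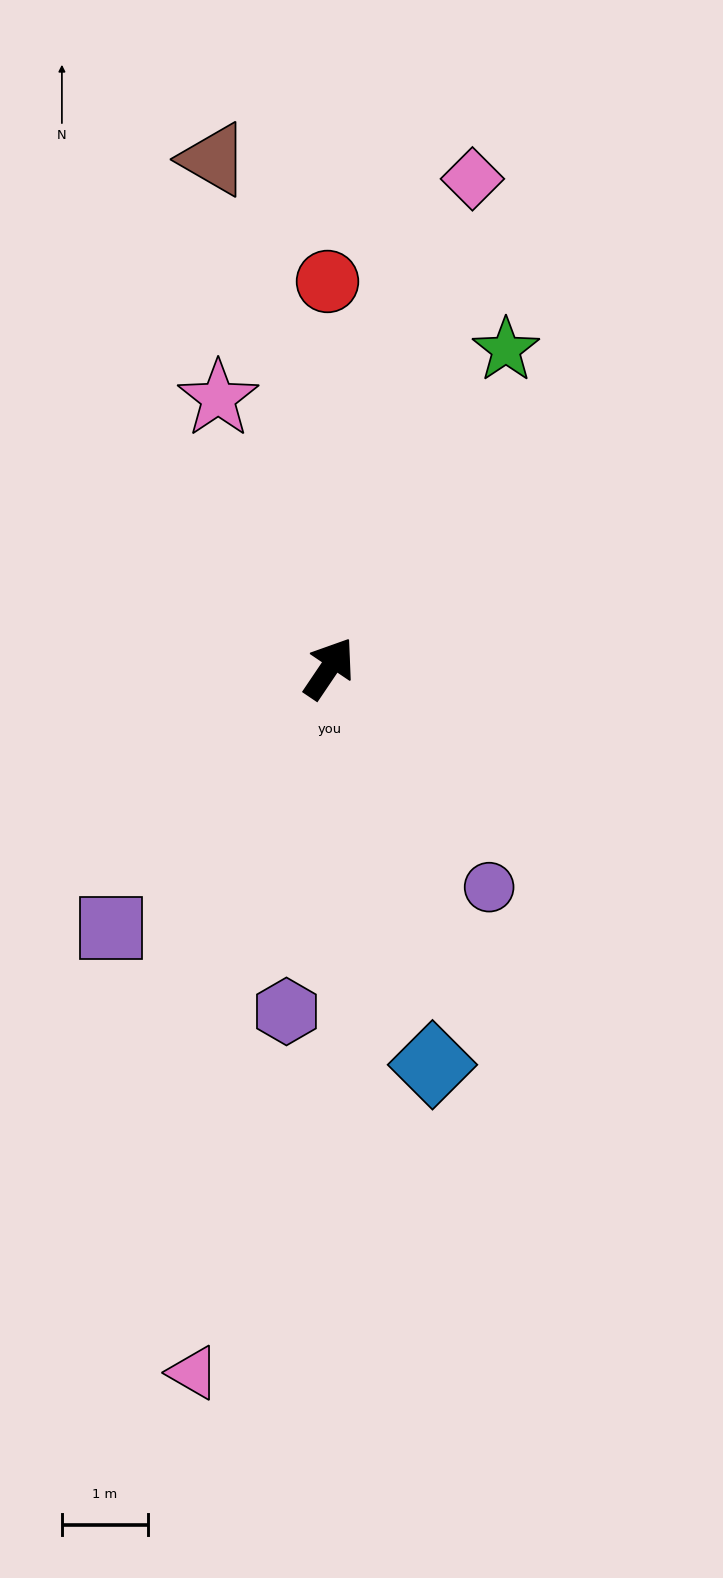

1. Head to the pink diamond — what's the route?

turn left 18°, forward 5.9 m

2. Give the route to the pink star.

turn left 56°, forward 3.4 m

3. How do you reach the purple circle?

turn right 110°, forward 3.2 m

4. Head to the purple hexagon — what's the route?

turn right 153°, forward 4.0 m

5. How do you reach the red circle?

turn left 34°, forward 4.5 m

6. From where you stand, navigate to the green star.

turn left 5°, forward 4.2 m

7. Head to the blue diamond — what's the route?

turn right 131°, forward 4.8 m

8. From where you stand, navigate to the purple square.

turn left 174°, forward 4.0 m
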